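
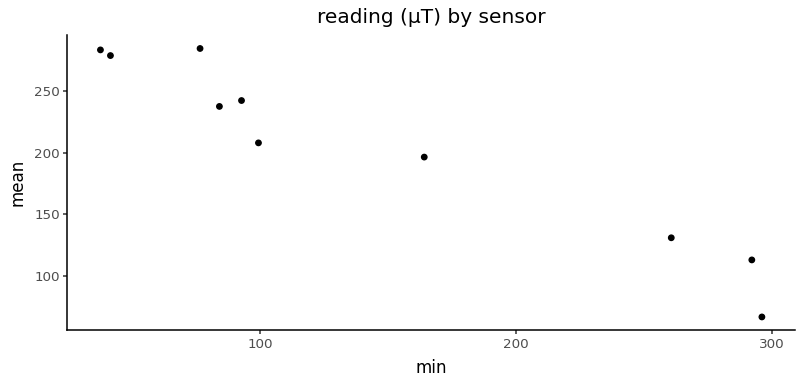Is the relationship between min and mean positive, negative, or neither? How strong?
negative, strong

Points are negatively correlated; strong (|r| ≈ 1.0).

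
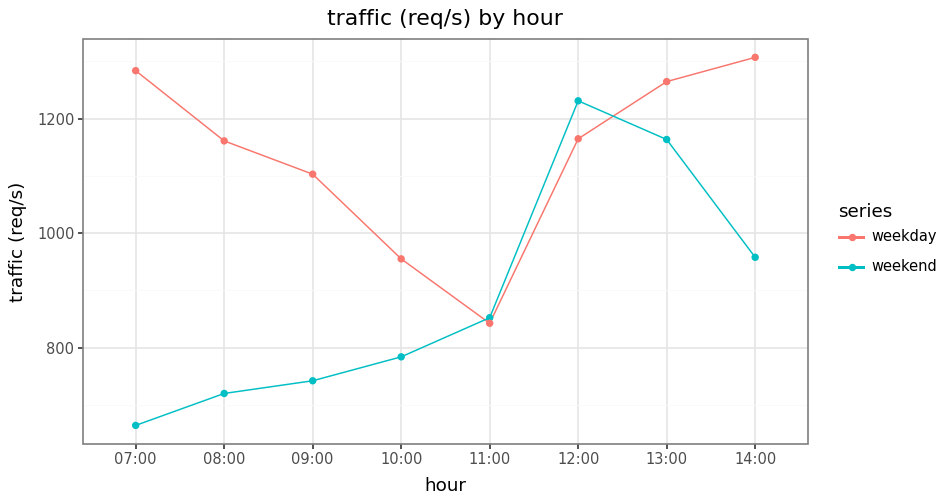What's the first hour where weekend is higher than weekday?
10:00: weekend ≈ 800 vs weekday ≈ 1000 (not yet); 11:00: weekend ≈ 900 vs weekday ≈ 800 (first crossover).

11:00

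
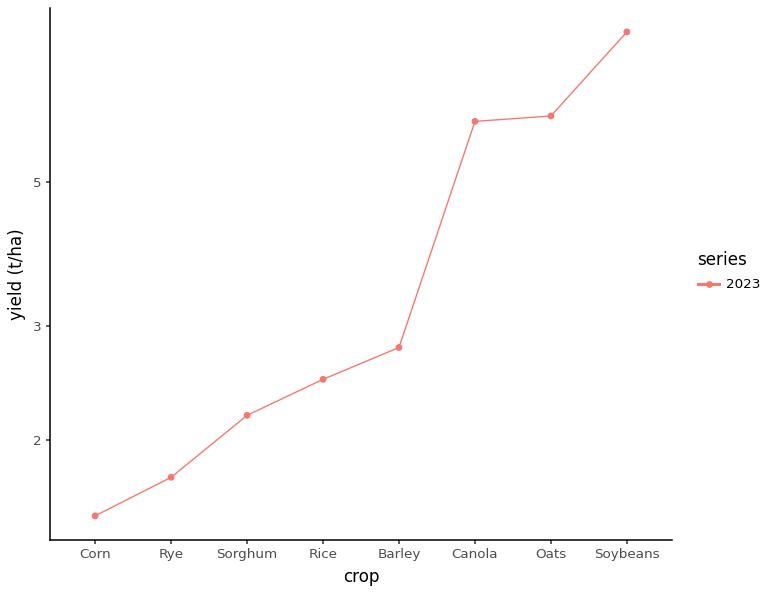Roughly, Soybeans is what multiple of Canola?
Soybeans ≈ 8, Canola ≈ 6; 8/6 ≈ 1.33.

≈ 1.33×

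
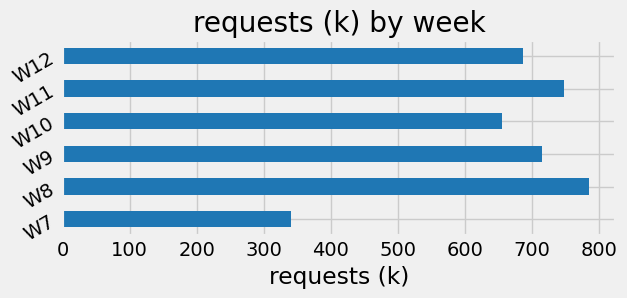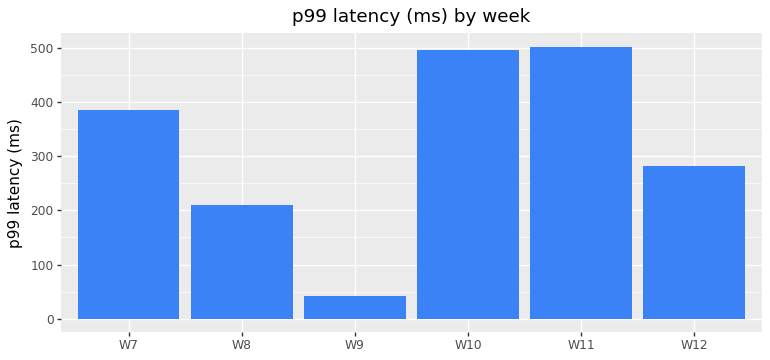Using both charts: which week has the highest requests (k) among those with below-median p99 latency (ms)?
Chart 2 median p99 latency (ms) ≈ 350; below-median weeks: W8, W9, W12. Among those, W8 has the highest requests (k) (≈ 800).

W8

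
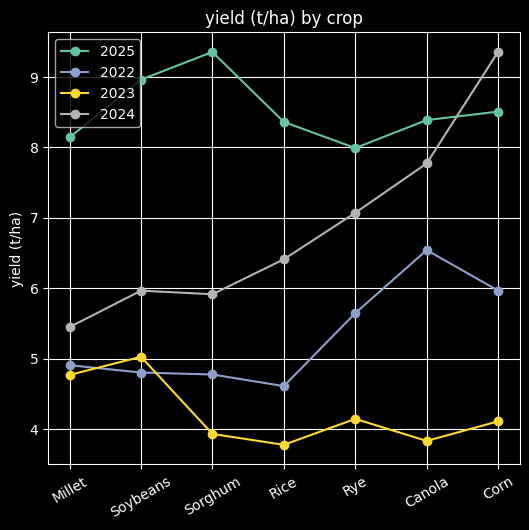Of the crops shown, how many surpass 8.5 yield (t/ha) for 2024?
Above 8.5: Corn.

1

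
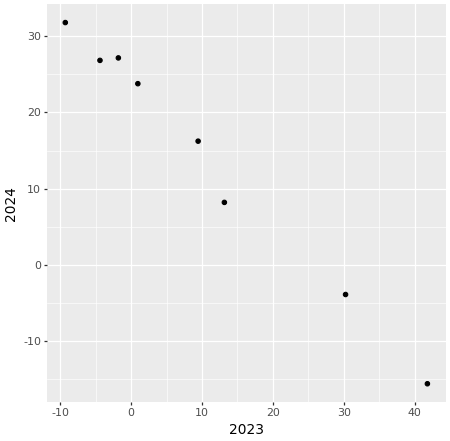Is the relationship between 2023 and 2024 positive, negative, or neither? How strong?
negative, strong

Points are negatively correlated; strong (|r| ≈ 1.0).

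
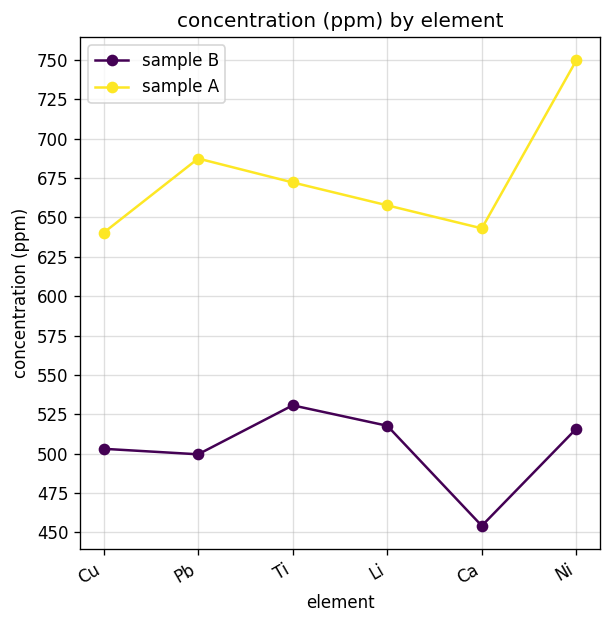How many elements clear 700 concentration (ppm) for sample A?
1

Above 700: Ni.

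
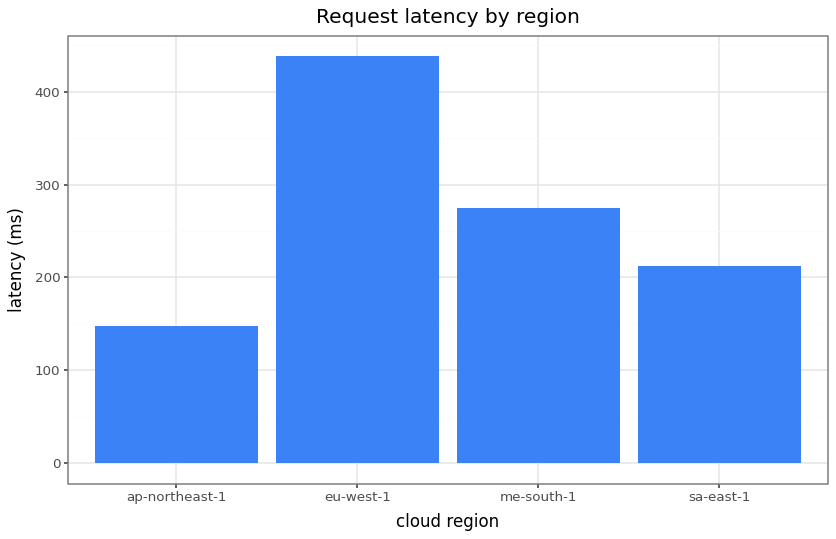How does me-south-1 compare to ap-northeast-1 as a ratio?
≈ 1.67×

me-south-1 ≈ 250, ap-northeast-1 ≈ 150; 250/150 ≈ 1.67.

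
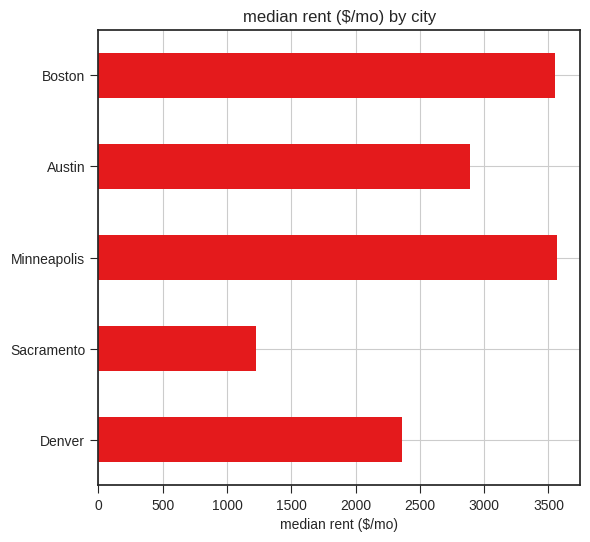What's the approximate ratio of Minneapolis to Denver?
Minneapolis ≈ 3500, Denver ≈ 2500; 3500/2500 ≈ 1.4.

≈ 1.4×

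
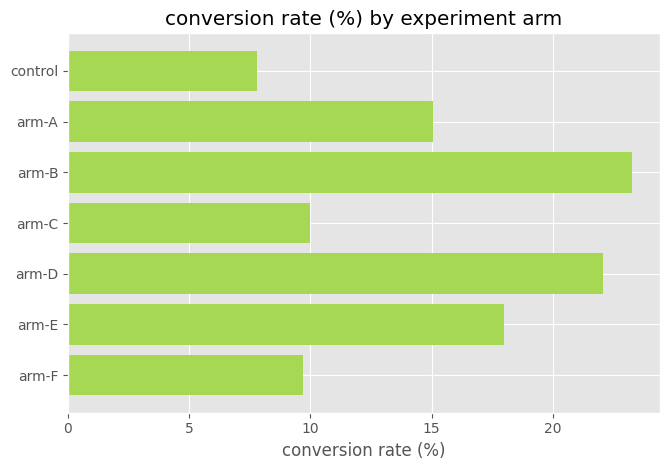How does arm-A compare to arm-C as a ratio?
≈ 1.6×

arm-A ≈ 16, arm-C ≈ 10; 16/10 ≈ 1.6.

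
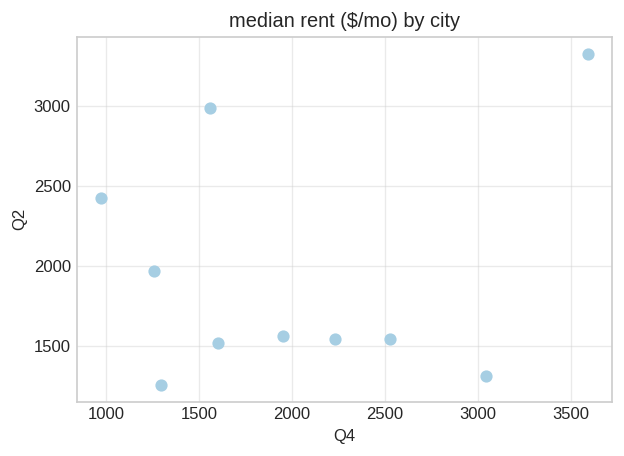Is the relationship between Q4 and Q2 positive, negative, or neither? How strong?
Points are roughly uncorrelated; weak (|r| ≈ 0.2).

no clear correlation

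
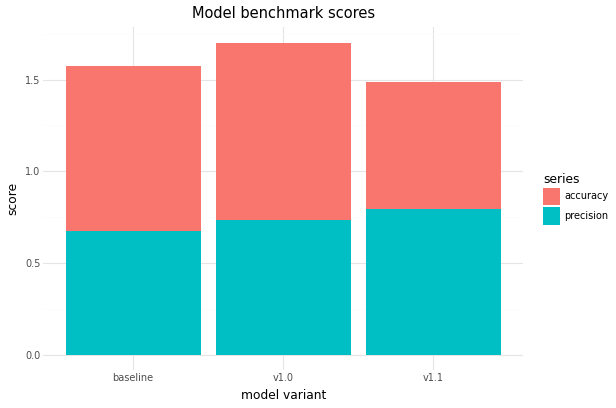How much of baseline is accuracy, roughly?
≈ 1.0

accuracy top ≈ 1.6, bottom ≈ 0.6; segment ≈ 1.0.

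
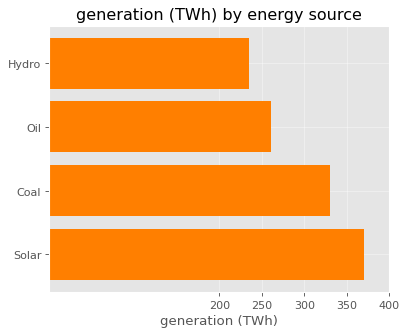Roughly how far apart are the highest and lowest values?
≈ 100

Max Solar ≈ 350, min Hydro ≈ 250; range ≈ 100.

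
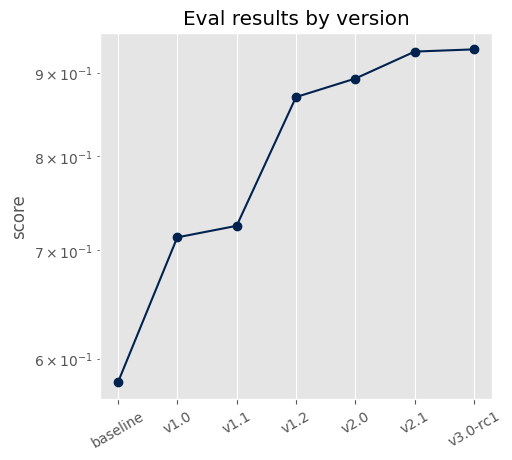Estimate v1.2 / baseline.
v1.2 ≈ 0.85, baseline ≈ 0.60; 0.85/0.60 ≈ 1.42.

≈ 1.42×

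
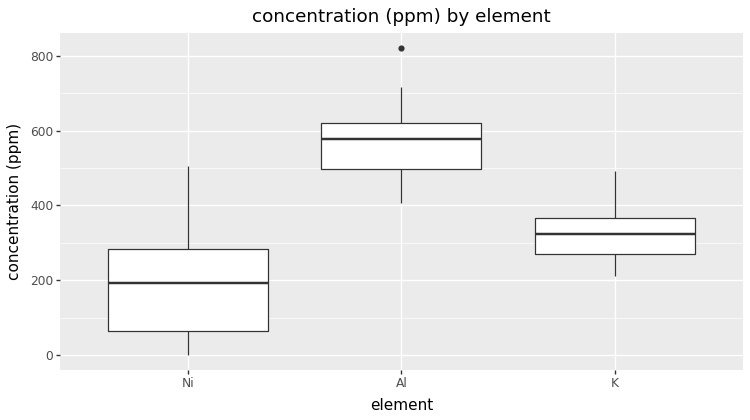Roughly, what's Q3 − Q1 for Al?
≈ 100

Q3 ≈ 600, Q1 ≈ 500; IQR ≈ 100.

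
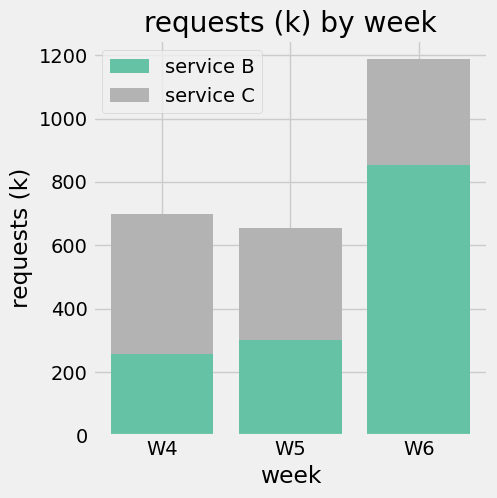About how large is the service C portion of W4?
≈ 400

service C top ≈ 700, bottom ≈ 300; segment ≈ 400.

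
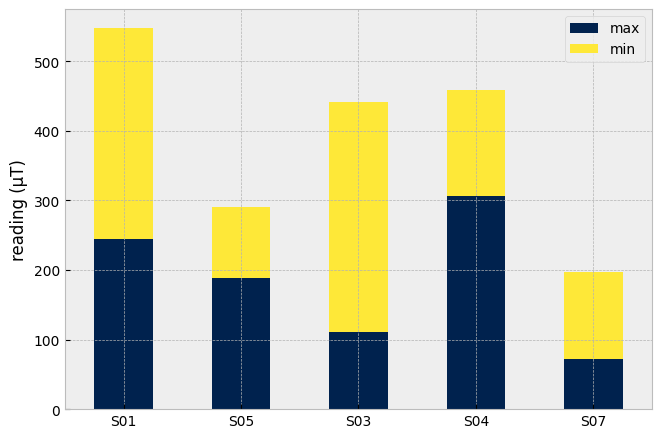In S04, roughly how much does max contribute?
max top ≈ 300, bottom ≈ 0; segment ≈ 300.

≈ 300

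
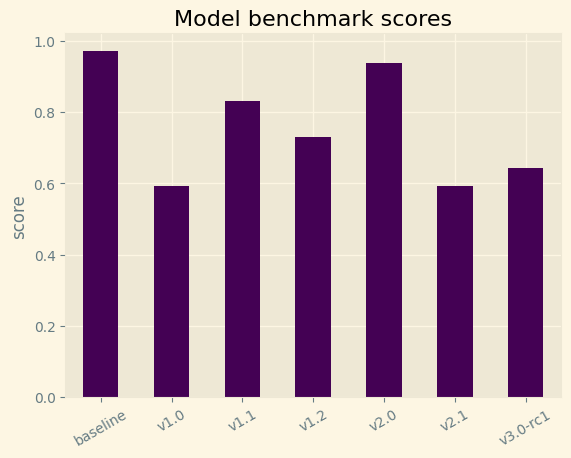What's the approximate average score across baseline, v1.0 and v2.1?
(1.0 + 0.6 + 0.6) / 3 ≈ 0.73.

≈ 0.73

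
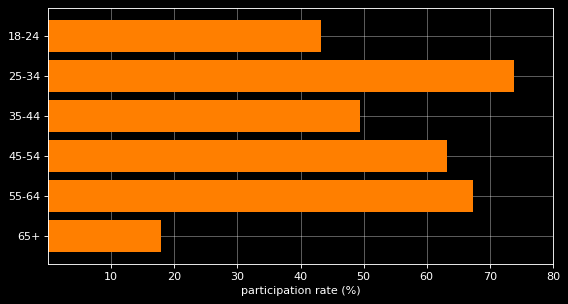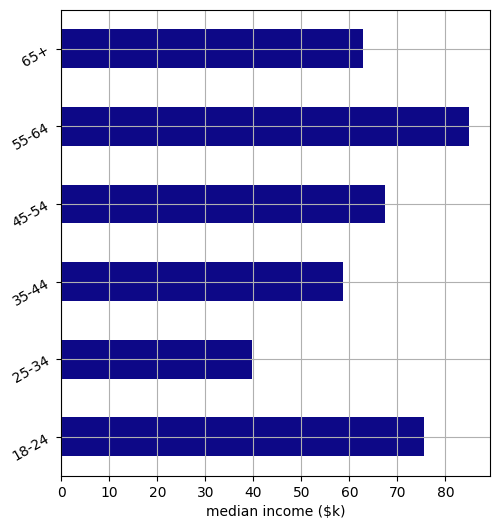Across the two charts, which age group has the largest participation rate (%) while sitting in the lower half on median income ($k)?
Chart 2 median median income ($k) ≈ 70; below-median age groups: 25-34, 35-44, 65+. Among those, 25-34 has the highest participation rate (%) (≈ 70).

25-34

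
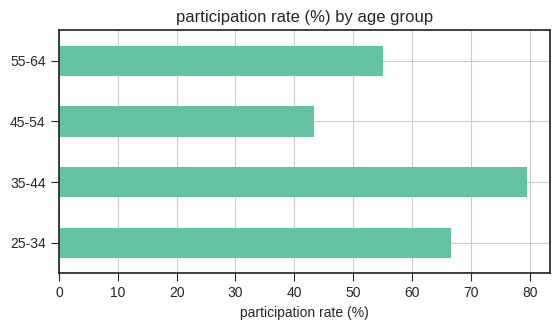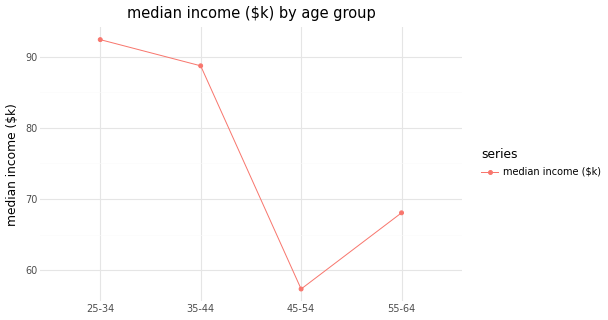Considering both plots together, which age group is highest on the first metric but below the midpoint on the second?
55-64

Chart 2 median median income ($k) ≈ 80; below-median age groups: 45-54, 55-64. Among those, 55-64 has the highest participation rate (%) (≈ 60).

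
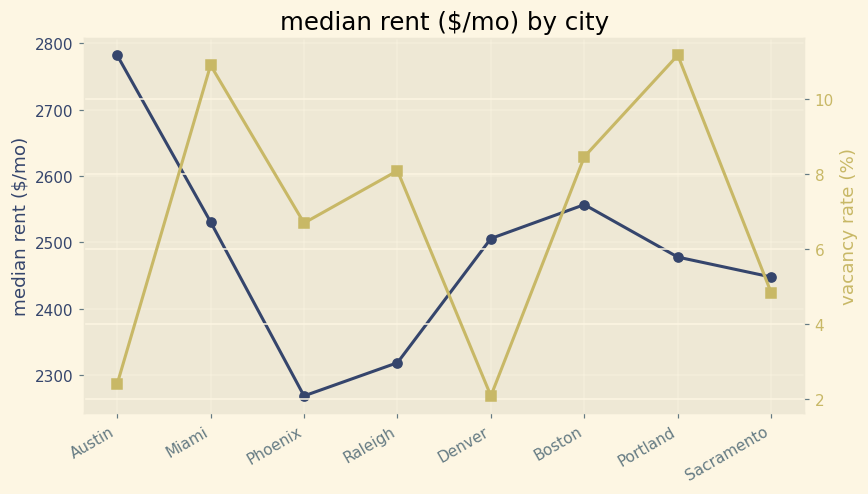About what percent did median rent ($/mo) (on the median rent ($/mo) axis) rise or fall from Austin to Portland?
≈ -10.7%

Austin ≈ 2800, Portland ≈ 2500; (2500 − 2800) / 2800 ≈ -10.7%.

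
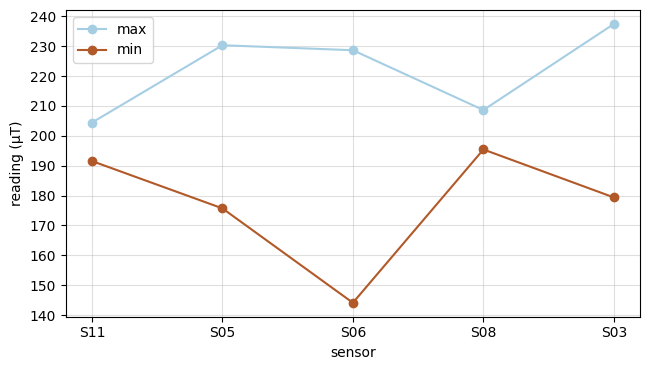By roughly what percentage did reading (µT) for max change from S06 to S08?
S06 ≈ 230, S08 ≈ 210; (210 − 230) / 230 ≈ -8.7%.

≈ -8.7%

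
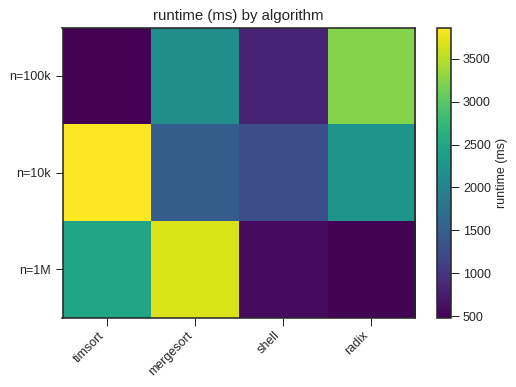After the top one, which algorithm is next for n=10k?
Top 3 for n=10k: timsort ≈ 4000, radix ≈ 2000, mergesort ≈ 1500.

radix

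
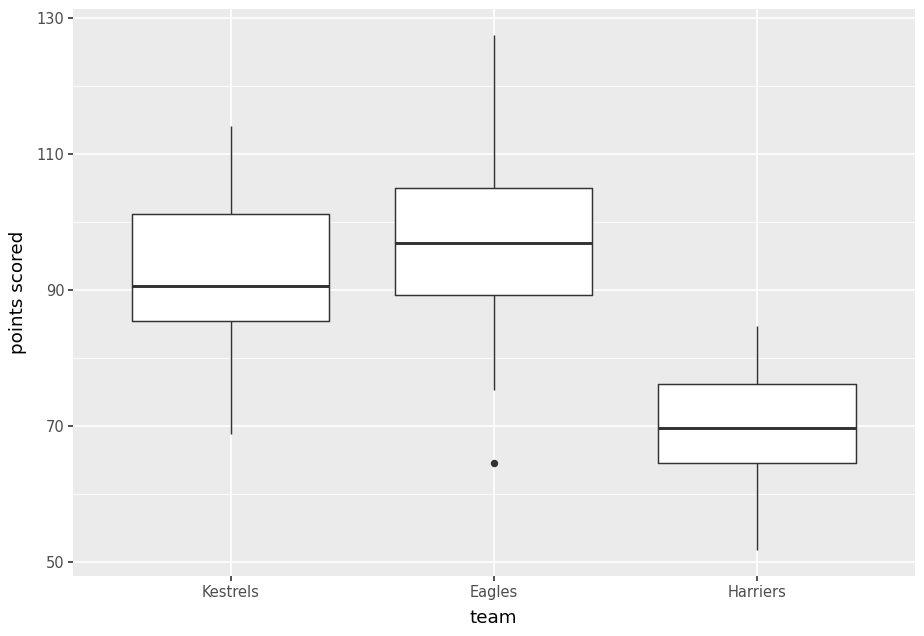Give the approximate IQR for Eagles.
Q3 ≈ 104, Q1 ≈ 90; IQR ≈ 14.

≈ 14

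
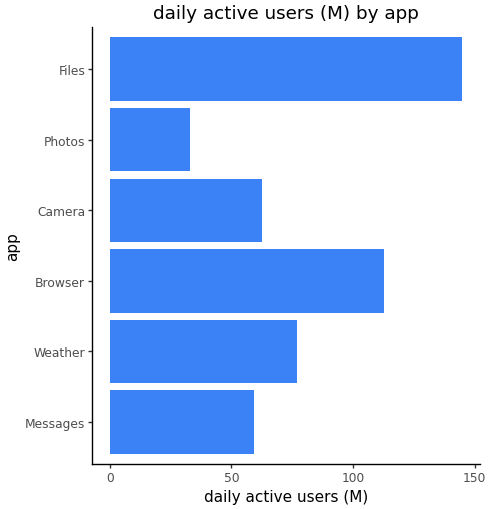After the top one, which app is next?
Top 3: Files ≈ 140, Browser ≈ 120, Weather ≈ 80.

Browser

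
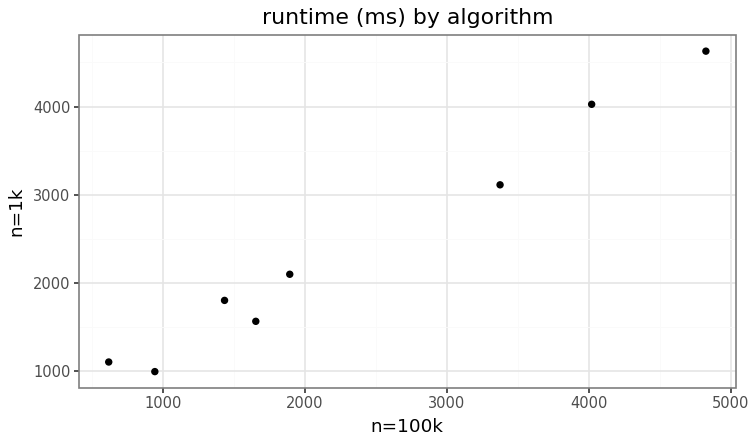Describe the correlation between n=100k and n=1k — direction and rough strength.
positive, strong

Points are positively correlated; strong (|r| ≈ 1.0).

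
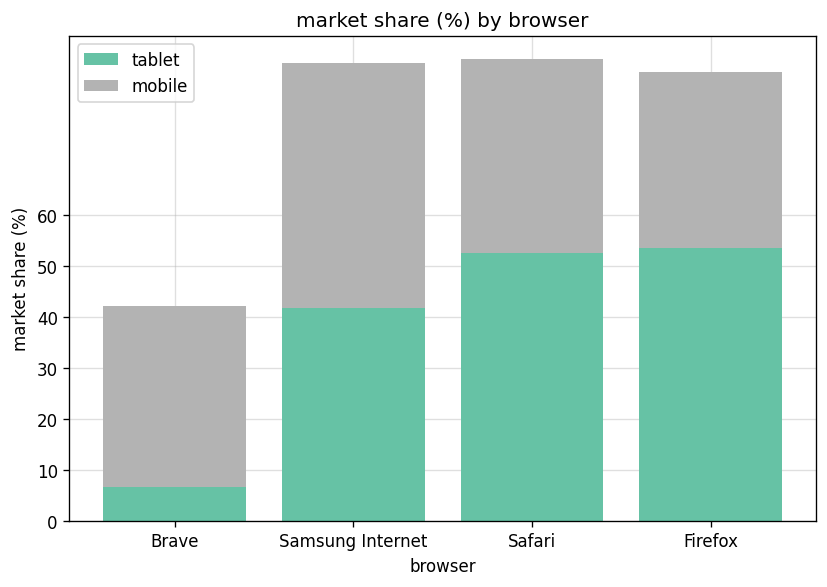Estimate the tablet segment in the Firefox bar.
tablet top ≈ 50, bottom ≈ 0; segment ≈ 50.

≈ 50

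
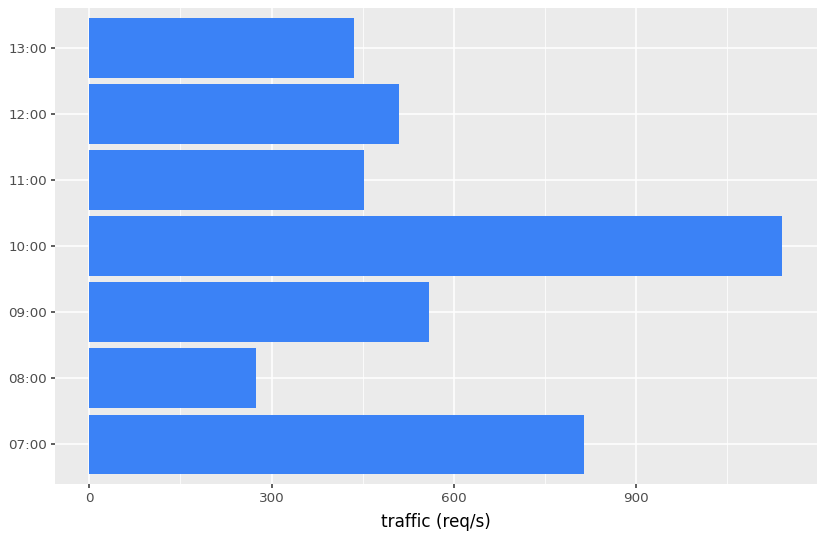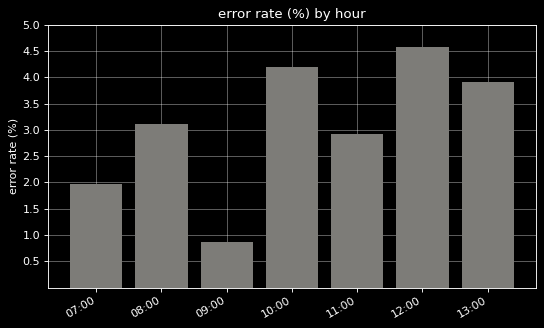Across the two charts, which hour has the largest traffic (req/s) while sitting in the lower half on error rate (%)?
07:00

Chart 2 median error rate (%) ≈ 3; below-median hours: 07:00, 09:00, 11:00. Among those, 07:00 has the highest traffic (req/s) (≈ 800).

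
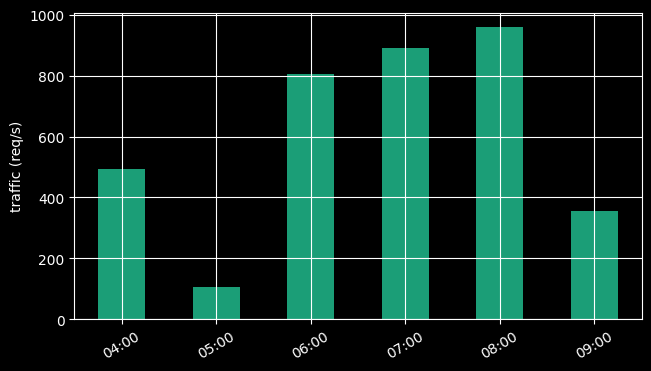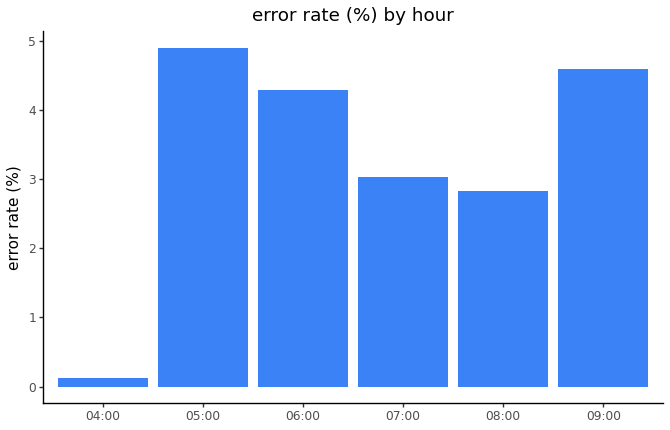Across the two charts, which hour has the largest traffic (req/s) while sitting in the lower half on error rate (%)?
Chart 2 median error rate (%) ≈ 3.5; below-median hours: 04:00, 07:00, 08:00. Among those, 08:00 has the highest traffic (req/s) (≈ 1000).

08:00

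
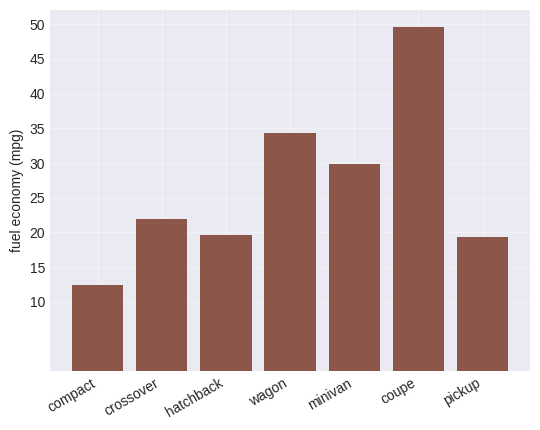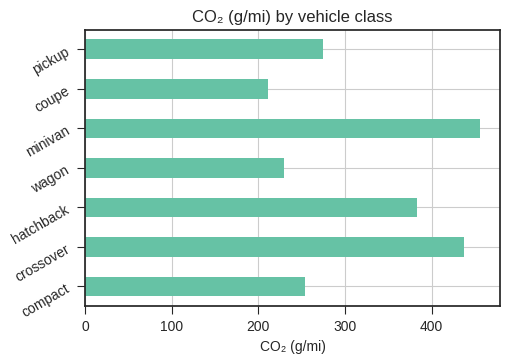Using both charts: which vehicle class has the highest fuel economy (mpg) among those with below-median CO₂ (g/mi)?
Chart 2 median CO₂ (g/mi) ≈ 250; below-median vehicle classes: compact, wagon, coupe. Among those, coupe has the highest fuel economy (mpg) (≈ 50).

coupe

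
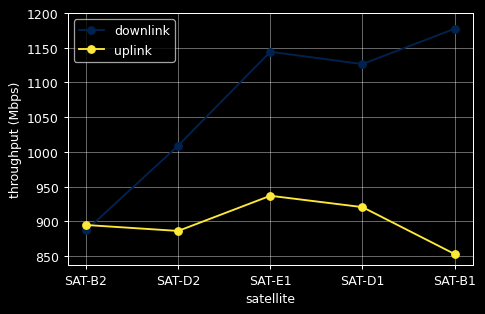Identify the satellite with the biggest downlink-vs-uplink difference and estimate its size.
SAT-B1, ≈ 350 Mbps

SAT-B1: downlink ≈ 1200, uplink ≈ 850 → gap ≈ 350. Next-largest (SAT-E1) is only ≈ 200.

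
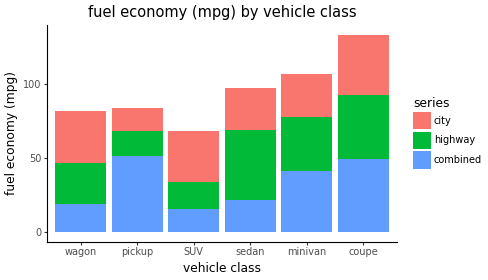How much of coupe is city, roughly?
city top ≈ 140, bottom ≈ 100; segment ≈ 40.

≈ 40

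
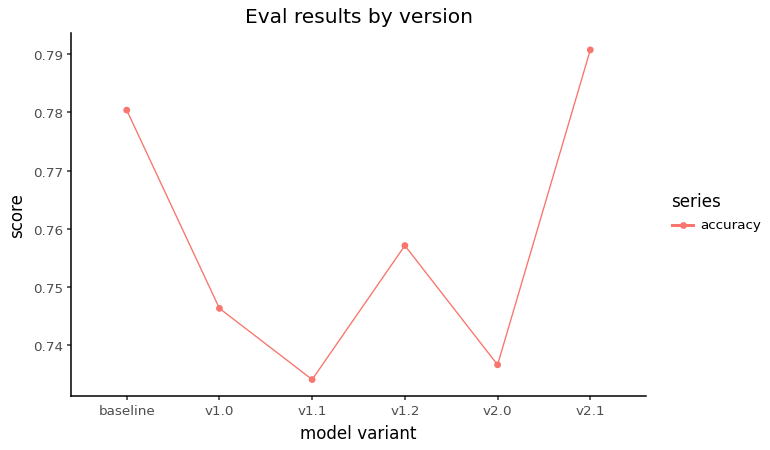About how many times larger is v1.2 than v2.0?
v1.2 ≈ 0.76, v2.0 ≈ 0.74; 0.76/0.74 ≈ 1.03.

≈ 1.03×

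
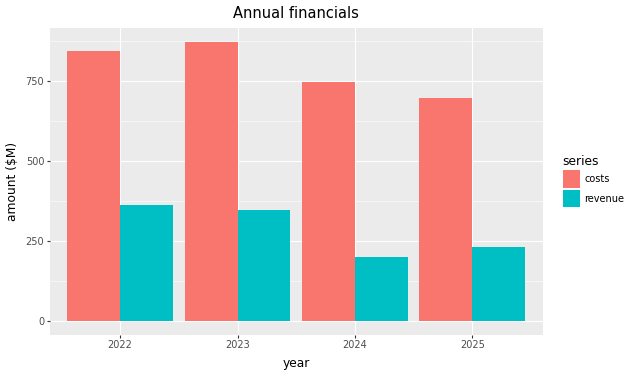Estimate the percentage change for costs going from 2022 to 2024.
≈ -12.5%

2022 ≈ 800, 2024 ≈ 700; (700 − 800) / 800 ≈ -12.5%.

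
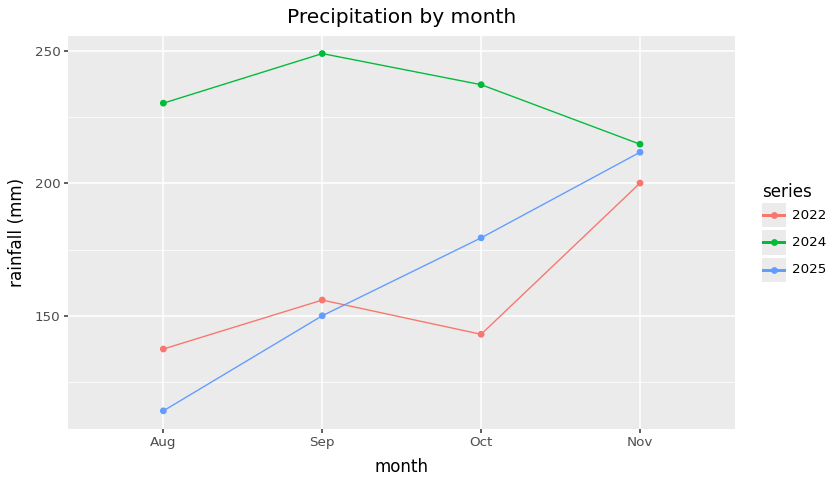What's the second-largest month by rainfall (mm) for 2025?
Top 3 for 2025: Nov ≈ 220, Oct ≈ 180, Sep ≈ 140.

Oct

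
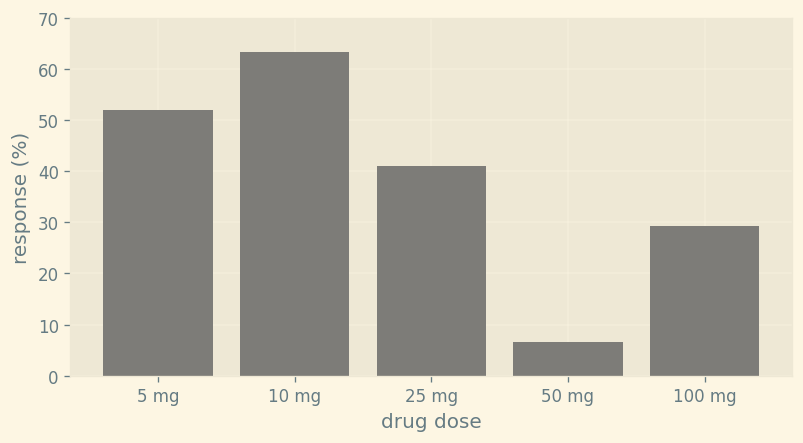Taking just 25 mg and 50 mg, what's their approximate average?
(40 + 10) / 2 ≈ 25.

≈ 25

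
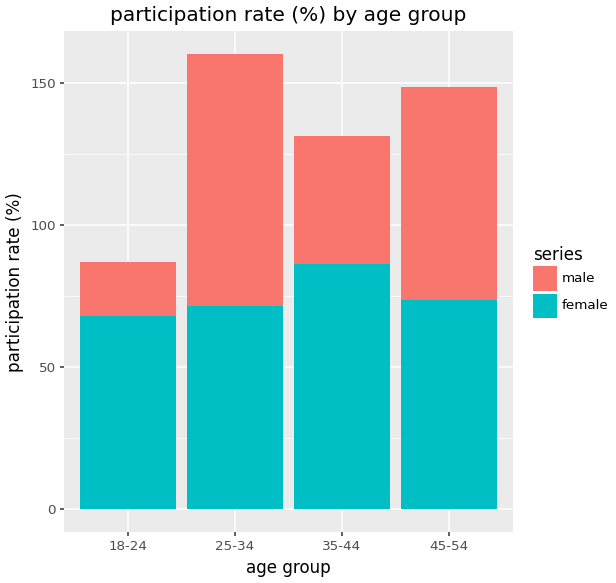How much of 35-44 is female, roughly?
female top ≈ 80, bottom ≈ 0; segment ≈ 80.

≈ 80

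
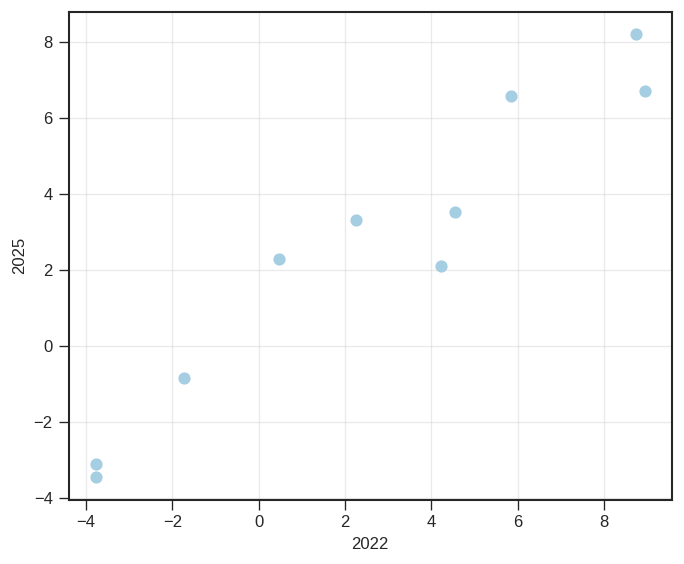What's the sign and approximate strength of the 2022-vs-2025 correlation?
positive, strong

Points are positively correlated; strong (|r| ≈ 1.0).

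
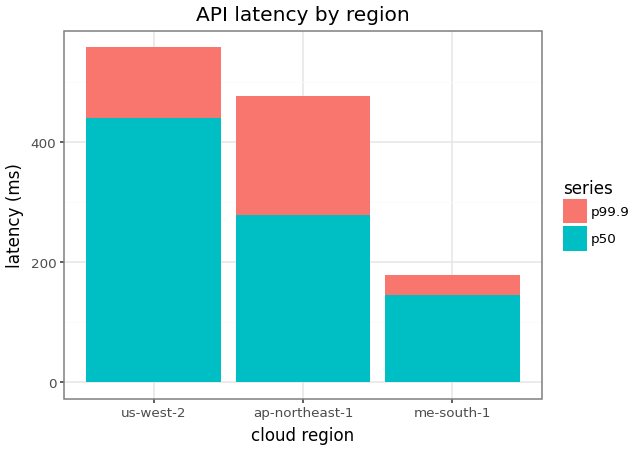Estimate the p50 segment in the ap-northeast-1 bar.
p50 top ≈ 300, bottom ≈ 0; segment ≈ 300.

≈ 300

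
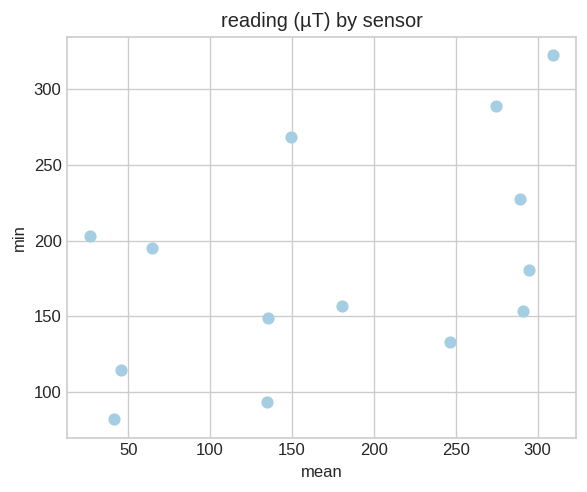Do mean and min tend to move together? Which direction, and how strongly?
Points are positively correlated; moderate (|r| ≈ 0.5).

positive, moderate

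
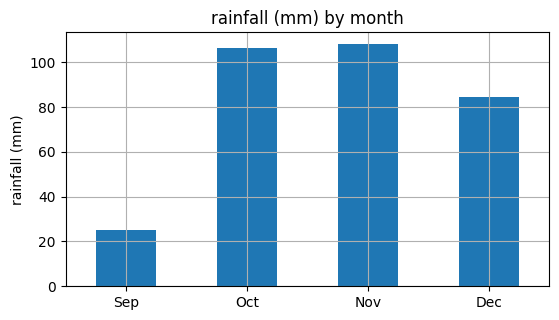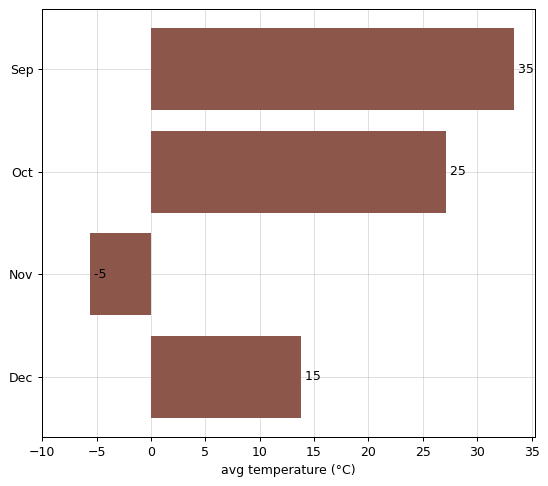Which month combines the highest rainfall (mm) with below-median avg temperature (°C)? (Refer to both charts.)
Nov

Chart 2 median avg temperature (°C) ≈ 20; below-median months: Nov, Dec. Among those, Nov has the highest rainfall (mm) (≈ 110).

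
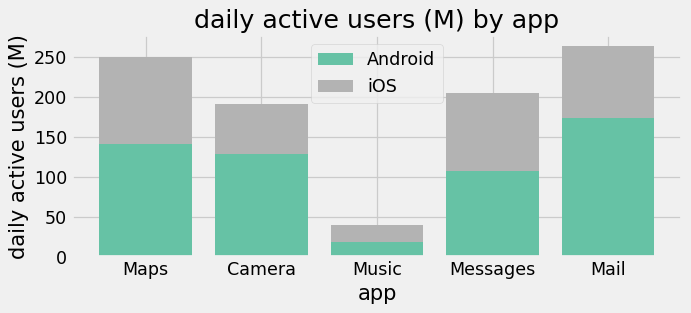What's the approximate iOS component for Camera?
iOS top ≈ 200, bottom ≈ 125; segment ≈ 75.

≈ 75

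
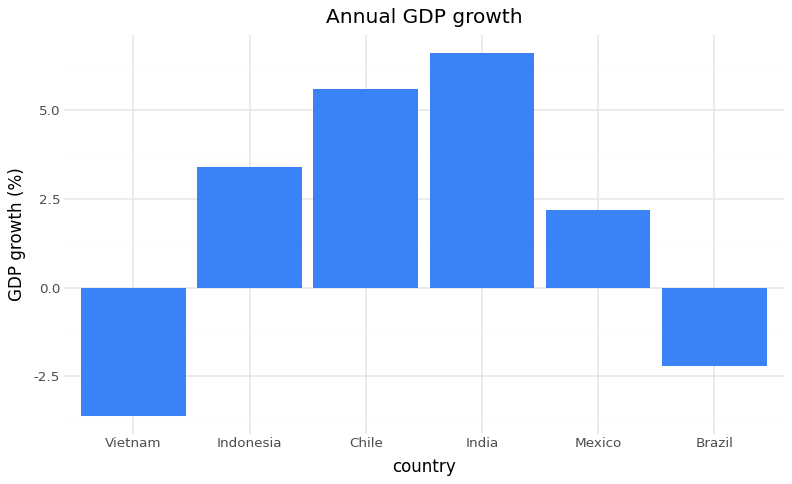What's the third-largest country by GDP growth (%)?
Top 4: India ≈ 7, Chile ≈ 6, Indonesia ≈ 3, Mexico ≈ 2.

Indonesia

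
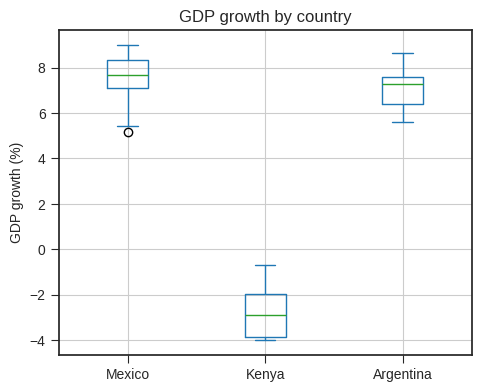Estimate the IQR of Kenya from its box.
≈ 2

Q3 ≈ -2, Q1 ≈ -4; IQR ≈ 2.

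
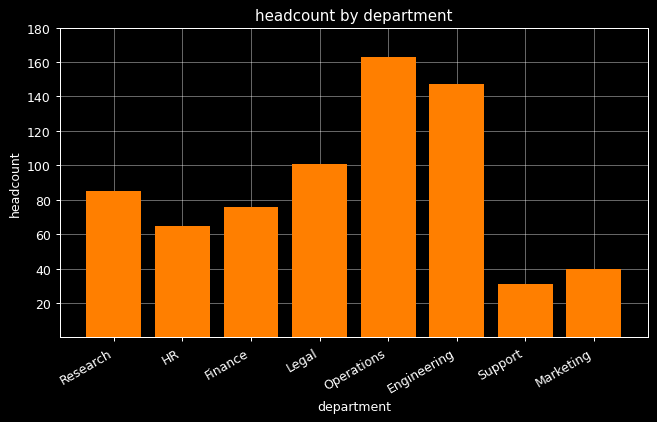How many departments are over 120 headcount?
2

Above 120: Operations, Engineering.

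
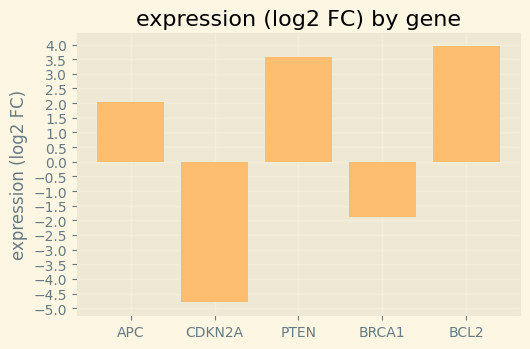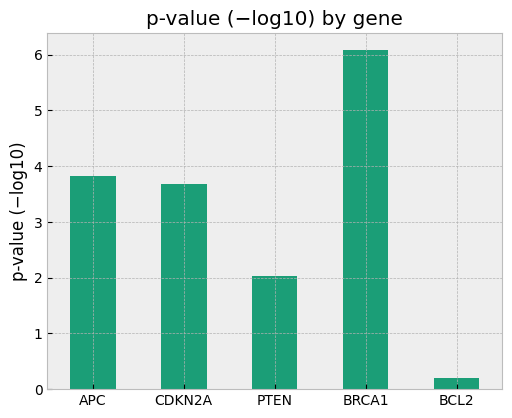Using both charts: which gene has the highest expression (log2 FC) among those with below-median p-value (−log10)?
BCL2

Chart 2 median p-value (−log10) ≈ 4; below-median genes: PTEN, BCL2. Among those, BCL2 has the highest expression (log2 FC) (≈ 4).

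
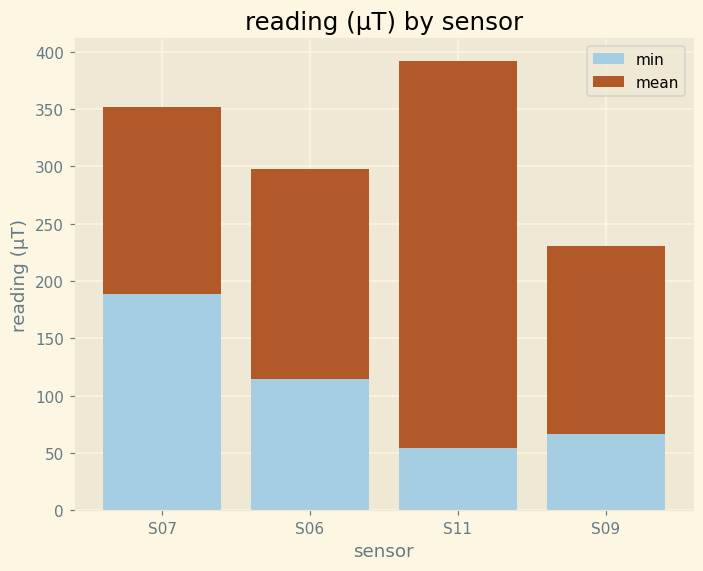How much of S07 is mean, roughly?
≈ 150

mean top ≈ 350, bottom ≈ 200; segment ≈ 150.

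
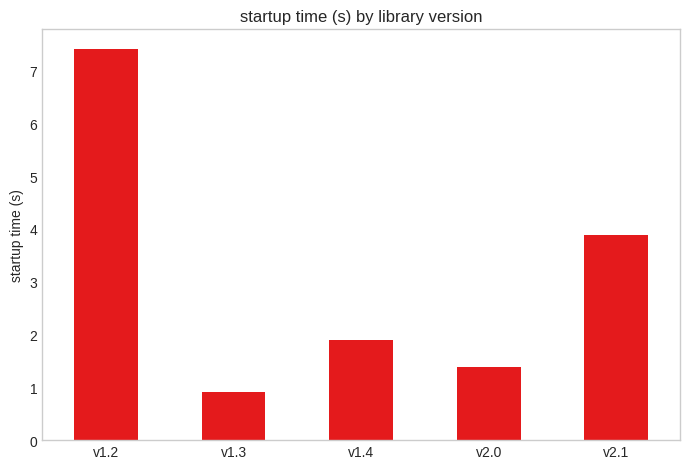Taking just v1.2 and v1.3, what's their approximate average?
(7 + 1) / 2 ≈ 4.

≈ 4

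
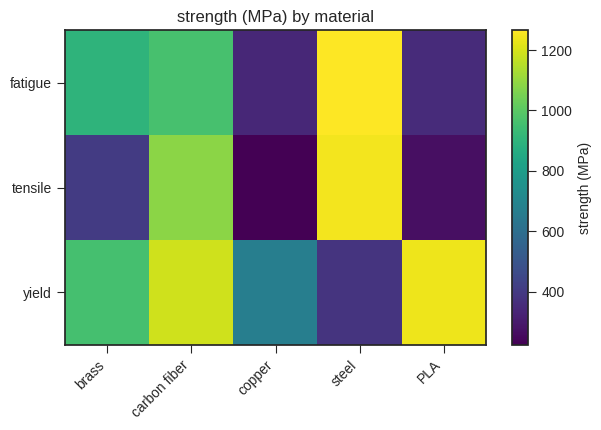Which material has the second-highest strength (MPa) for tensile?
Top 3 for tensile: steel ≈ 1200, carbon fiber ≈ 1100, brass ≈ 400.

carbon fiber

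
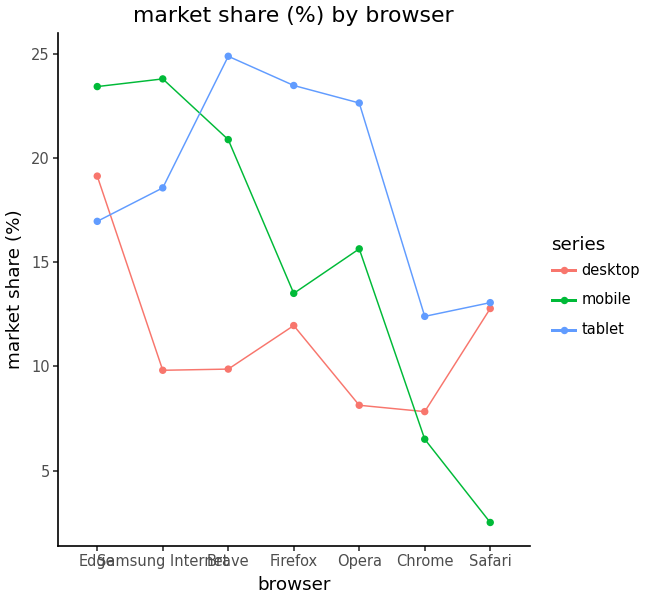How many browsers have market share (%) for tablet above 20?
Above 20: Brave, Firefox, Opera.

3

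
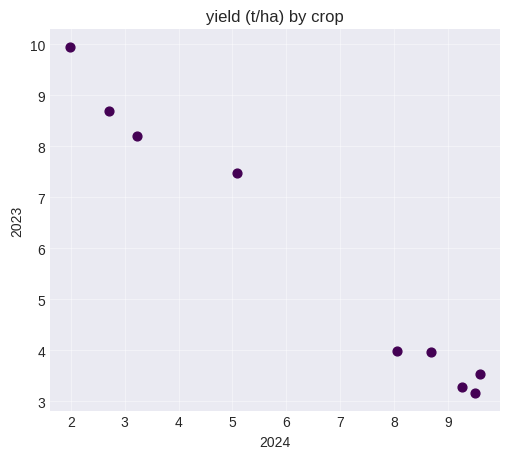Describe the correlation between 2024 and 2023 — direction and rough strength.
negative, strong

Points are negatively correlated; strong (|r| ≈ 1.0).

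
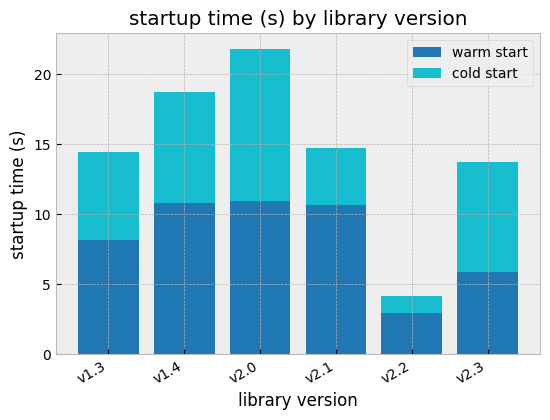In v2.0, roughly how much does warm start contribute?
≈ 10

warm start top ≈ 10, bottom ≈ 0; segment ≈ 10.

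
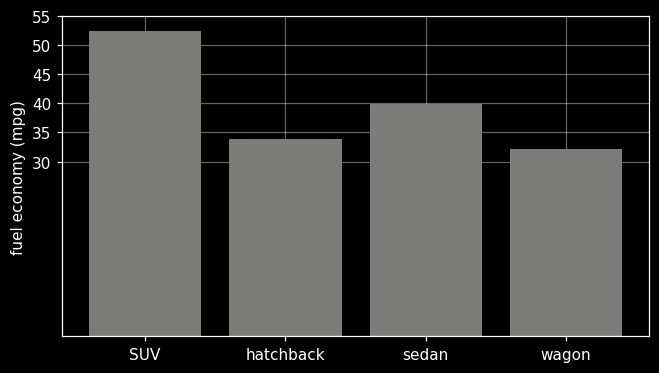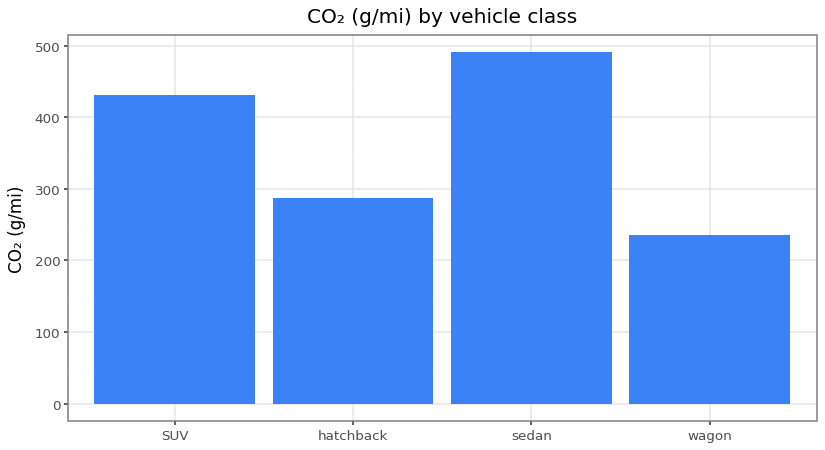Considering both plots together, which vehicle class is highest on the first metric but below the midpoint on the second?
Chart 2 median CO₂ (g/mi) ≈ 350; below-median vehicle classes: hatchback, wagon. Among those, hatchback has the highest fuel economy (mpg) (≈ 35).

hatchback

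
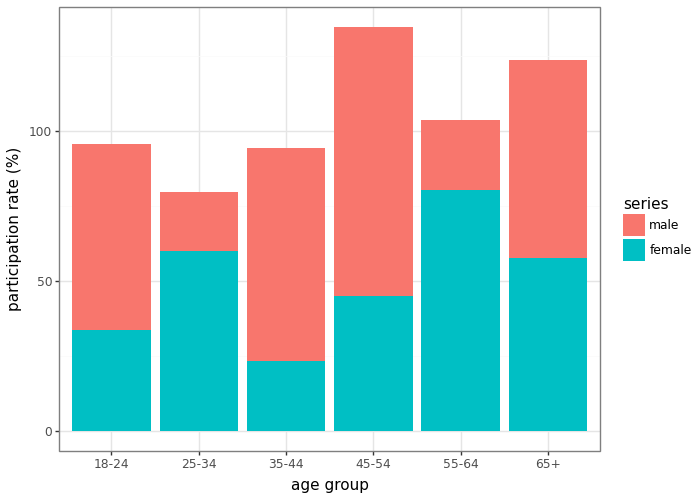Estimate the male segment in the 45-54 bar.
male top ≈ 140, bottom ≈ 40; segment ≈ 100.

≈ 100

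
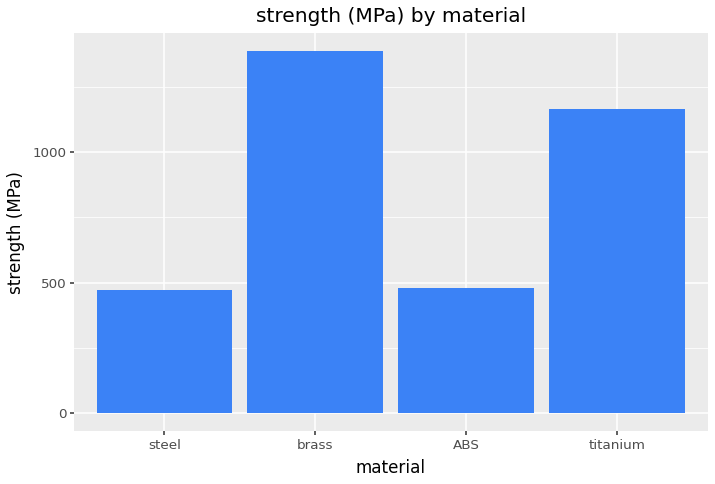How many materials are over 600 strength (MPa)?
2

Above 600: brass, titanium.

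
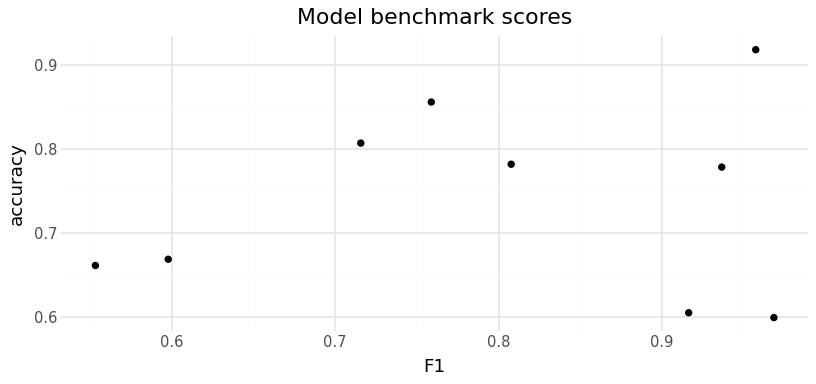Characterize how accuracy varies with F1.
no clear correlation

Points are roughly uncorrelated; weak (|r| ≈ 0.1).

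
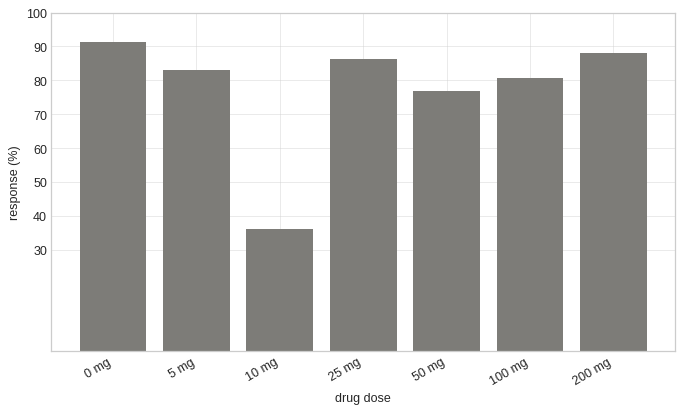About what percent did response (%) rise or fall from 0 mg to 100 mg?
≈ -11.1%

0 mg ≈ 90, 100 mg ≈ 80; (80 − 90) / 90 ≈ -11.1%.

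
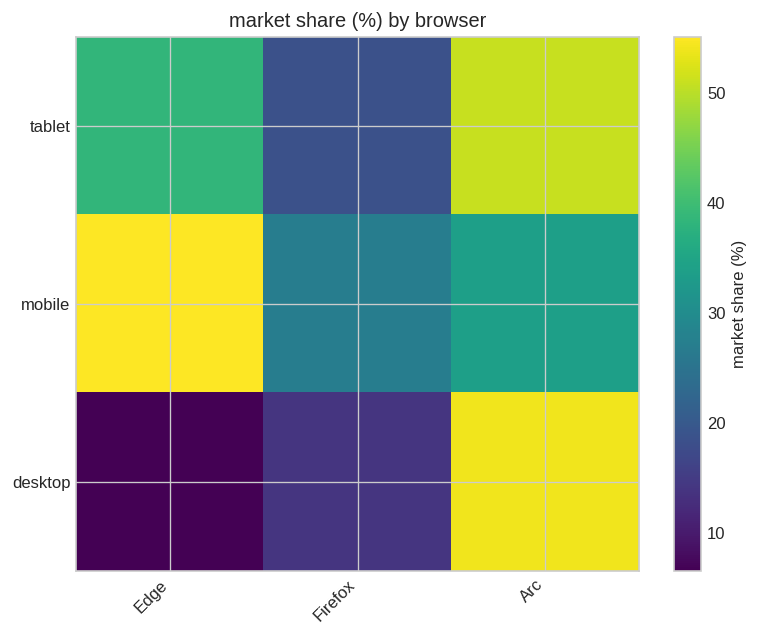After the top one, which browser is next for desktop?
Top 3 for desktop: Arc ≈ 55, Firefox ≈ 15, Edge ≈ 5.

Firefox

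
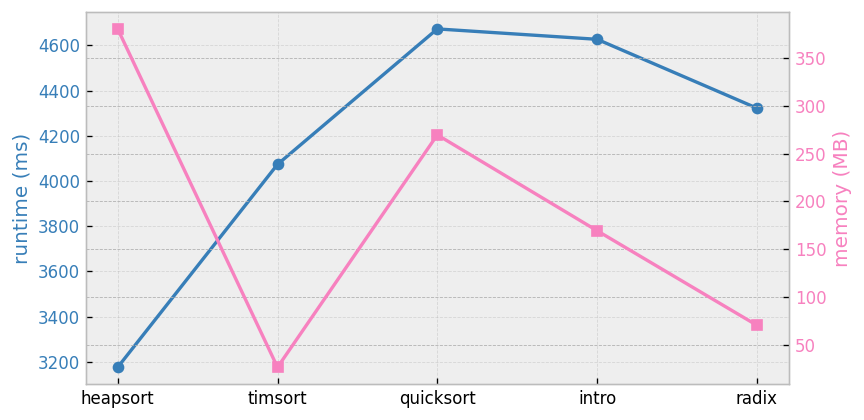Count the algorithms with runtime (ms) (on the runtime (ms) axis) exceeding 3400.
Above 3400: timsort, quicksort, intro, radix.

4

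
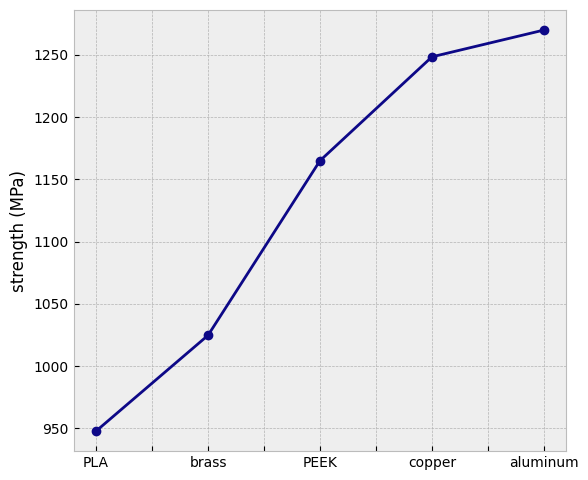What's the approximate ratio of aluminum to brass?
≈ 1.25×

aluminum ≈ 1250, brass ≈ 1000; 1250/1000 ≈ 1.25.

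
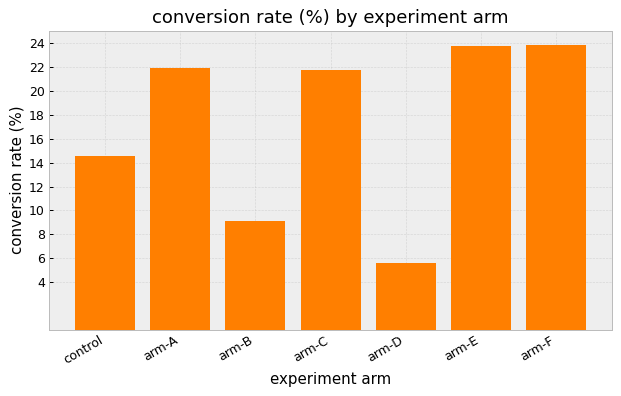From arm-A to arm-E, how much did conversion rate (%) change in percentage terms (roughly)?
arm-A ≈ 22, arm-E ≈ 24; (24 − 22) / 22 ≈ +9.1%.

≈ +9.1%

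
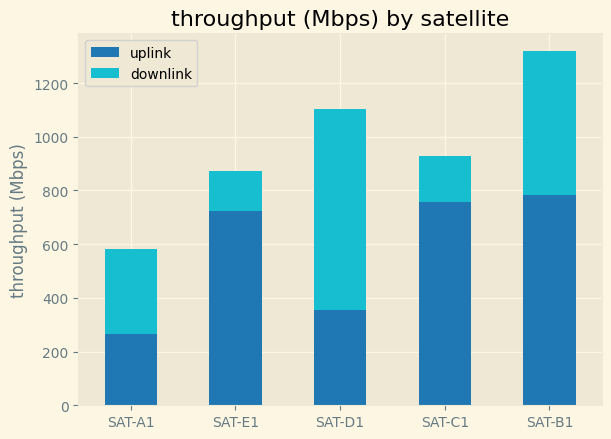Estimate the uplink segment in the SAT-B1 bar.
≈ 800

uplink top ≈ 800, bottom ≈ 0; segment ≈ 800.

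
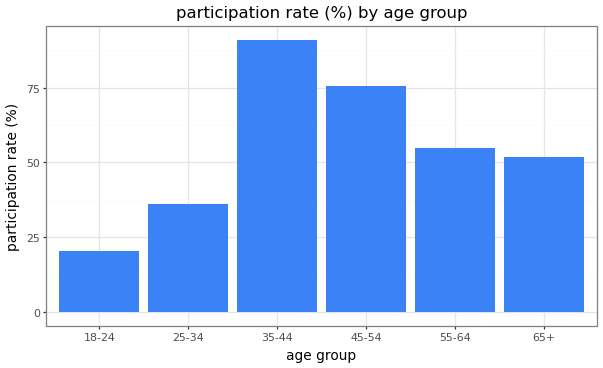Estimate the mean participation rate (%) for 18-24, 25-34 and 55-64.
≈ 37

(20 + 40 + 50) / 3 ≈ 37.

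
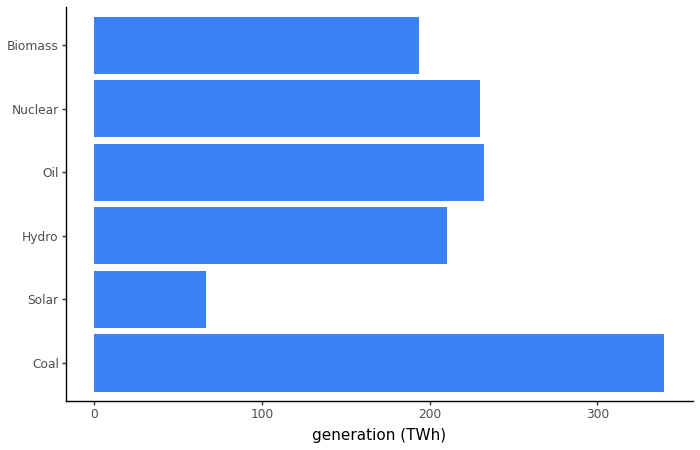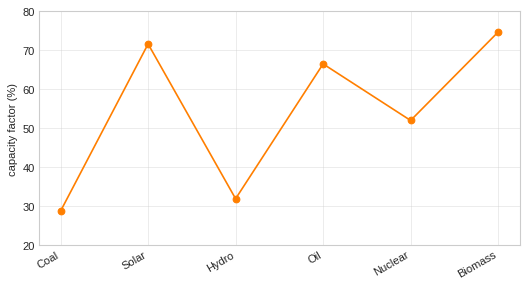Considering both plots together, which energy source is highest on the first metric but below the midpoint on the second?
Chart 2 median capacity factor (%) ≈ 60; below-median energy sources: Coal, Hydro, Nuclear. Among those, Coal has the highest generation (TWh) (≈ 350).

Coal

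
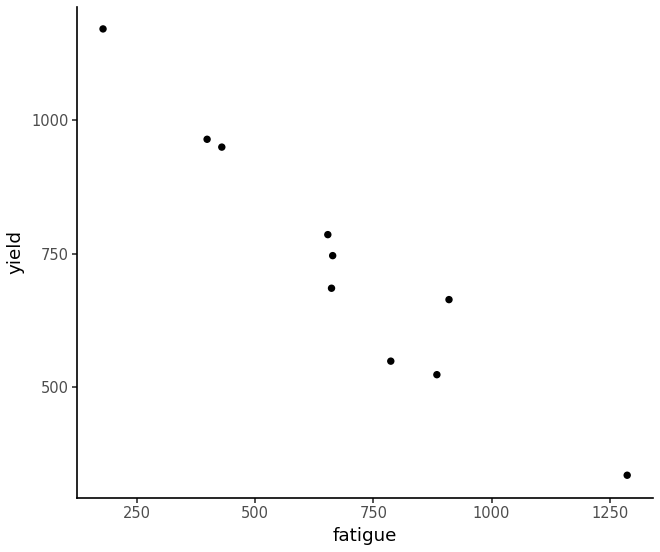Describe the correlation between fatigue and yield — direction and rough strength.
negative, strong

Points are negatively correlated; strong (|r| ≈ 1.0).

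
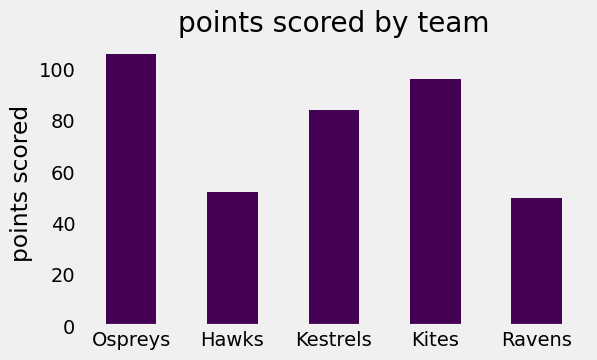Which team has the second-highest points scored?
Kites

Top 3: Ospreys ≈ 110, Kites ≈ 100, Kestrels ≈ 80.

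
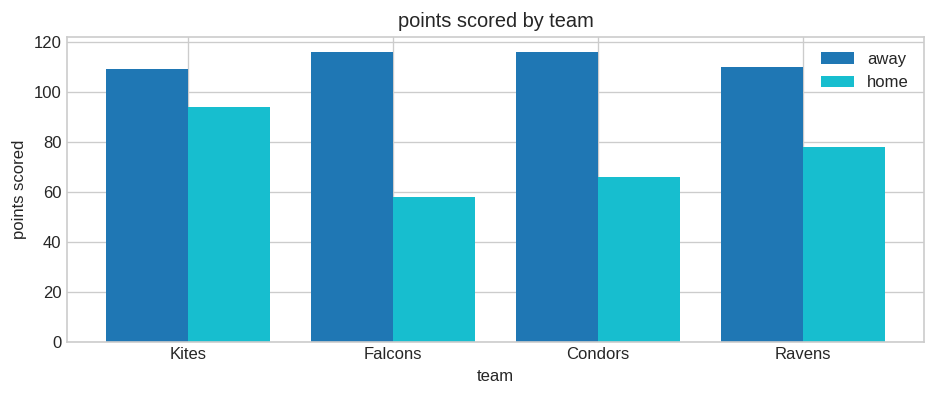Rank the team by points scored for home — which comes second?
Top 3 for home: Kites ≈ 90, Ravens ≈ 80, Condors ≈ 70.

Ravens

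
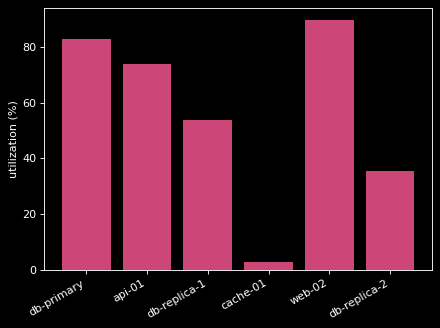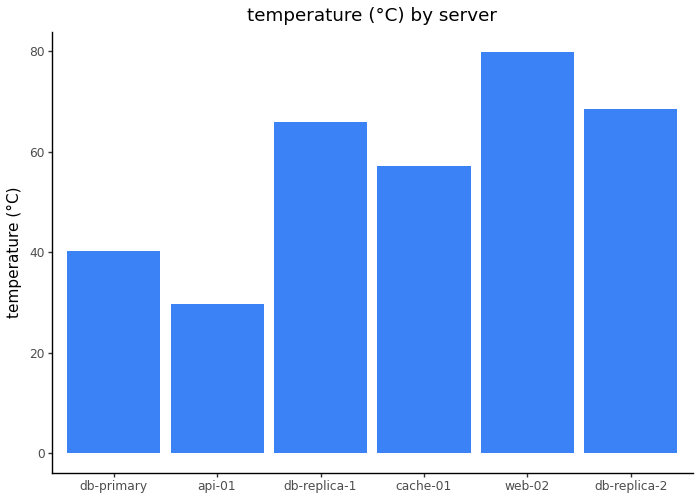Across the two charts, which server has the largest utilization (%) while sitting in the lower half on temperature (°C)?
db-primary

Chart 2 median temperature (°C) ≈ 60; below-median servers: db-primary, api-01, cache-01. Among those, db-primary has the highest utilization (%) (≈ 80).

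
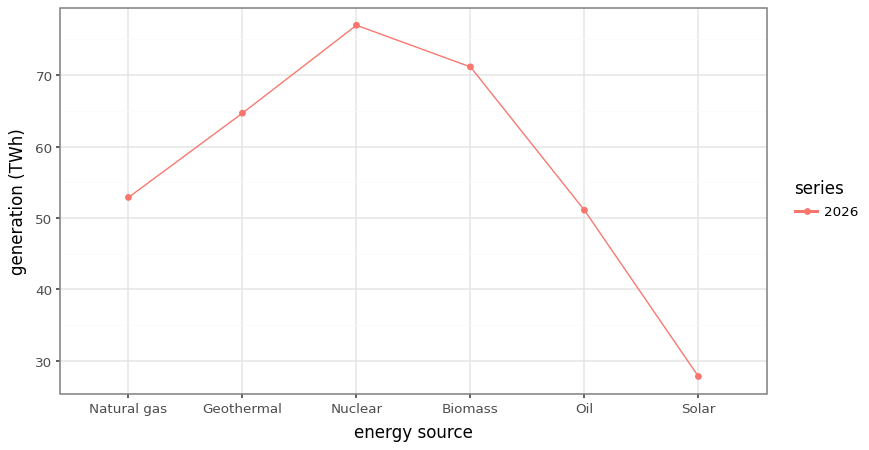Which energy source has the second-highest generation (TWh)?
Top 3: Nuclear ≈ 75, Biomass ≈ 70, Geothermal ≈ 65.

Biomass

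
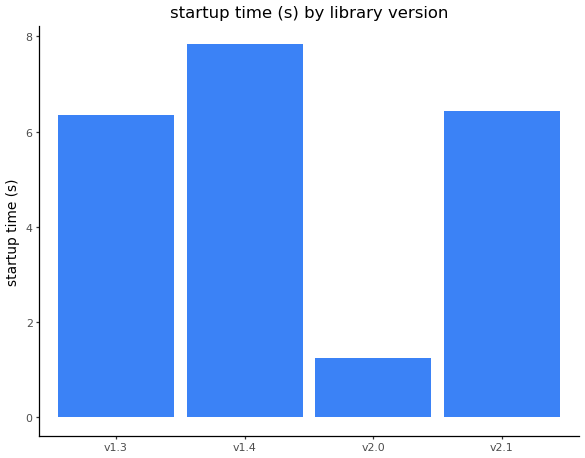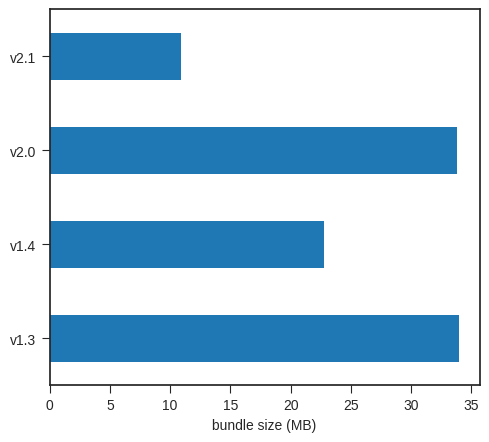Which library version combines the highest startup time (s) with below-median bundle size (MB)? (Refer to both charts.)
v1.4

Chart 2 median bundle size (MB) ≈ 30; below-median library versions: v1.4, v2.1. Among those, v1.4 has the highest startup time (s) (≈ 8).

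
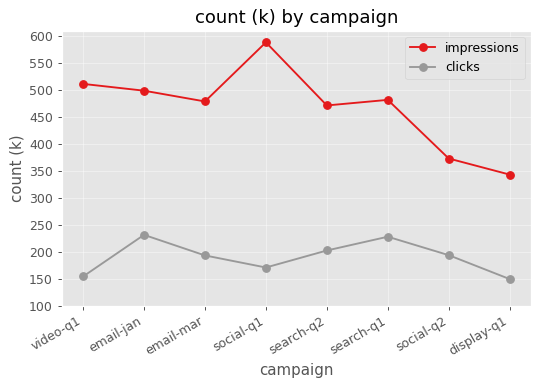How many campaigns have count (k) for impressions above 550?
1

Above 550: social-q1.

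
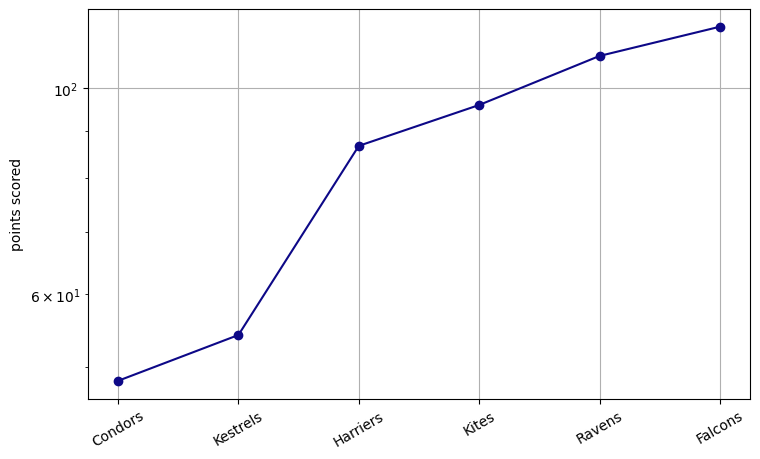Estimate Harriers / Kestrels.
≈ 1.8×

Harriers ≈ 90, Kestrels ≈ 50; 90/50 ≈ 1.8.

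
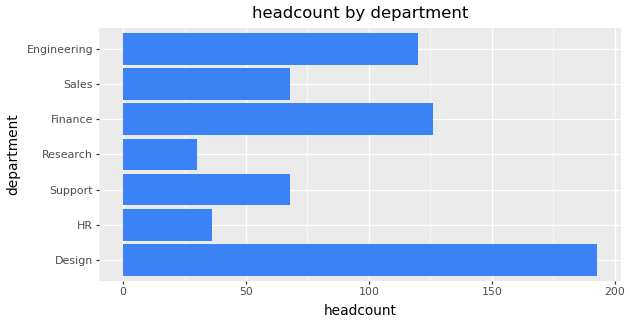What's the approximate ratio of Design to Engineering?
≈ 1.67×

Design ≈ 200, Engineering ≈ 120; 200/120 ≈ 1.67.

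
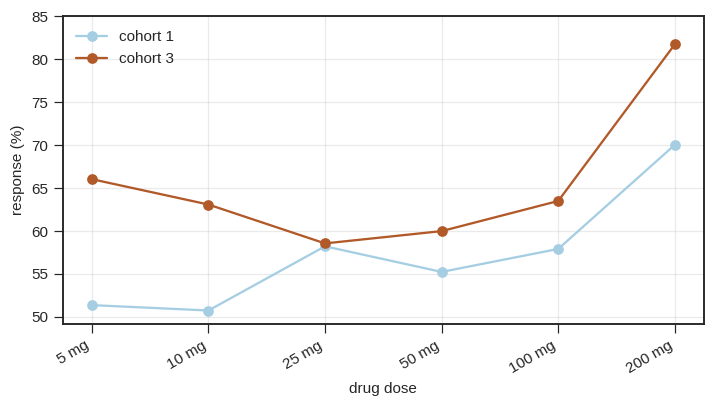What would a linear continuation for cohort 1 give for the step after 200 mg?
Last three: 55, 60, 70 → slope ≈ 7.5/step → next ≈ 77.5.

≈ 77.5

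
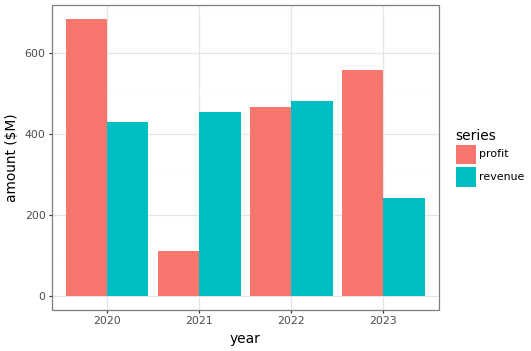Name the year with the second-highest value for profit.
Top 3 for profit: 2020 ≈ 700, 2023 ≈ 600, 2022 ≈ 500.

2023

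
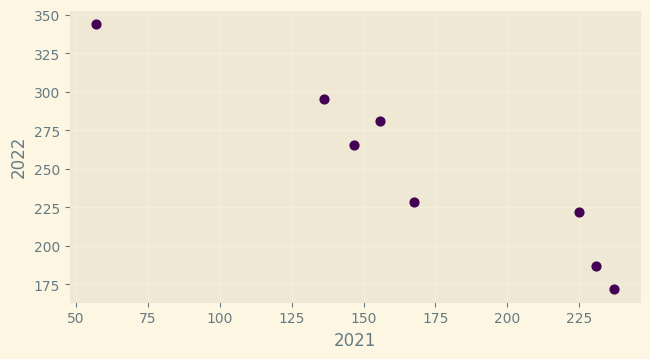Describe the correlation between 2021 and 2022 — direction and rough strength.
Points are negatively correlated; strong (|r| ≈ 1.0).

negative, strong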